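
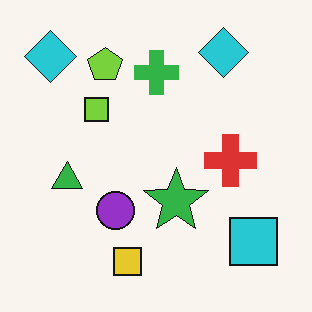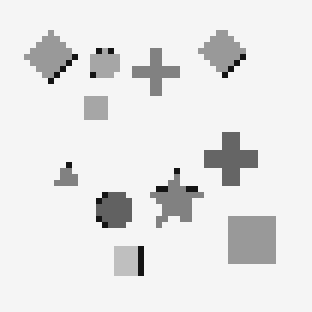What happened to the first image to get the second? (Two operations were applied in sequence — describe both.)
This is the original image converted to grayscale, then pixelated into visible square blocks.

All color is removed — every shape is now a shade of grey. Shapes are reduced to large square blocks; fine edges and outlines are lost — a downscale-then-upscale (mosaic) effect.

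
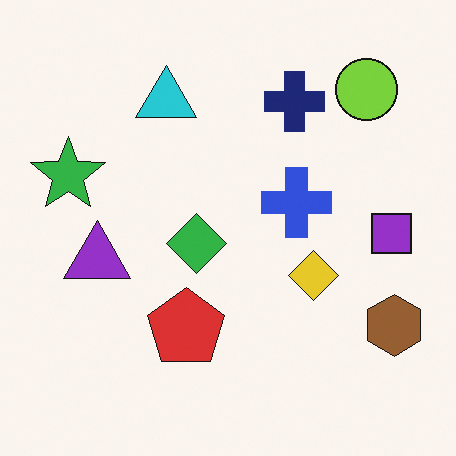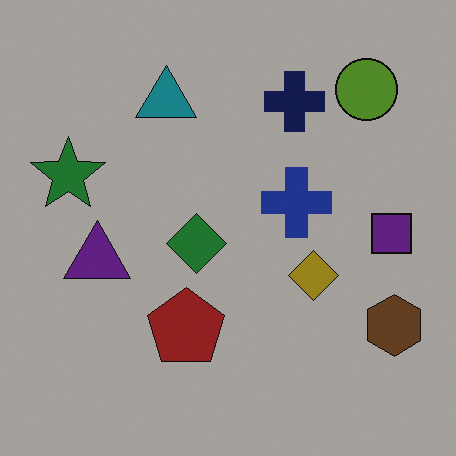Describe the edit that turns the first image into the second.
The second image is the first darkened a lot.

Every pixel — background and shapes alike — is uniformly darkened.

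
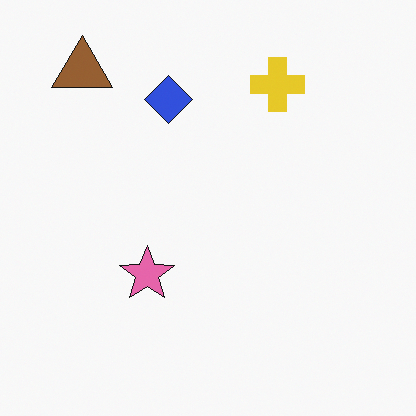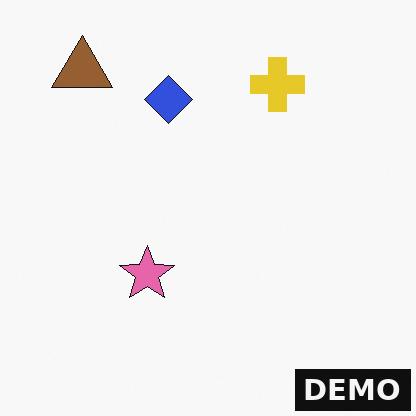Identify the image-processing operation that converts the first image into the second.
The transformation is: watermarked with the text "DEMO" in the lower-right corner.

A dark label reading "DEMO" appears in the lower-right corner.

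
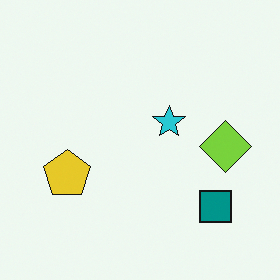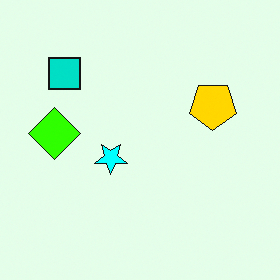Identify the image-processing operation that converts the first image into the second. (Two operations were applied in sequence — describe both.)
Rotated 180°, then heavily oversaturated.

The teal square sits in the bottom-right of the first image and the top-left of the second — consistent with a whole-image 180° rotation. All colors are more vivid — a global saturation change.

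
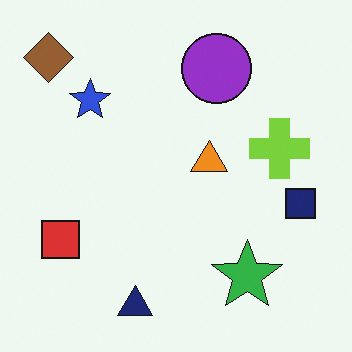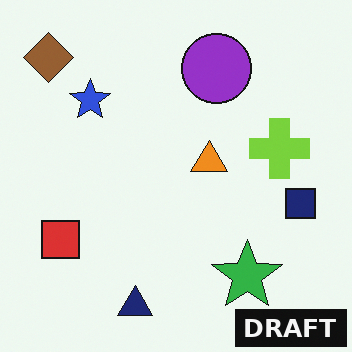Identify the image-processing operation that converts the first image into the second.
The second image is the first watermarked with the text "DRAFT" in the lower-right corner.

A dark label reading "DRAFT" appears in the lower-right corner.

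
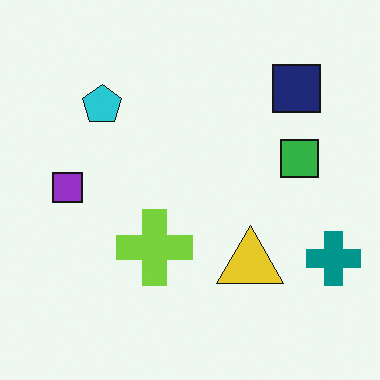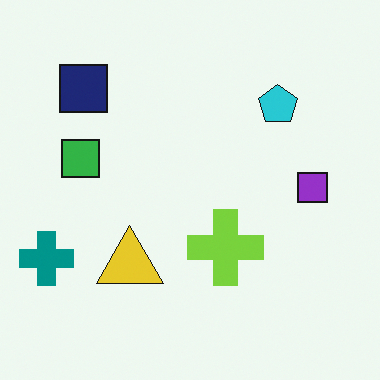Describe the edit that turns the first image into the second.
The image was flipped horizontally (left ↔ right).

The teal cross is in the bottom-right of the first image and the bottom-left of the second — shapes on opposite sides of the vertical midline have swapped in a mirror flip.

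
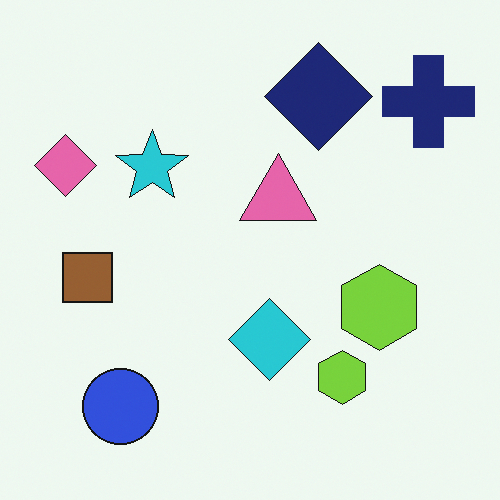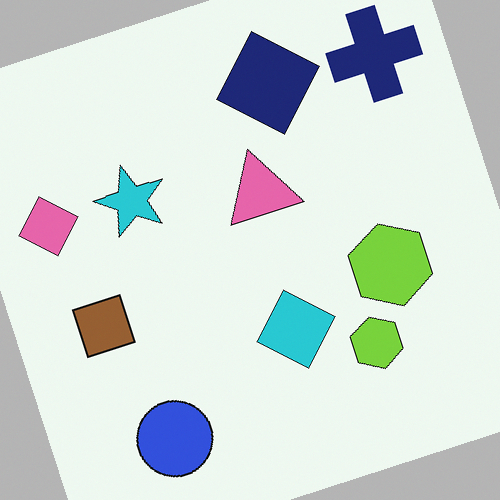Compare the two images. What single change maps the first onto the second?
This is the original image rotated counter-clockwise by a moderate amount.

Every shape is tilted by the same angle and the image corners show triangular fill wedges — a whole-image rotation by a non-right angle.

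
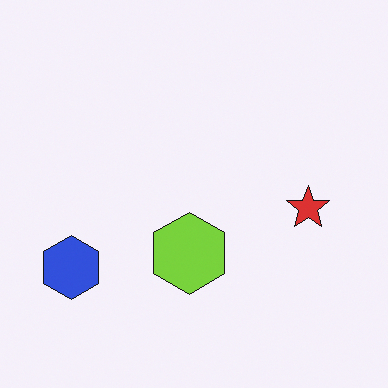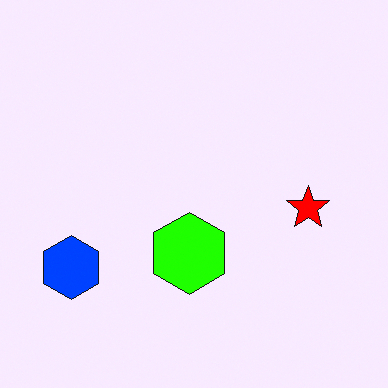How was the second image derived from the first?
Made much more vivid (saturation change).

All colors are more vivid — a global saturation change.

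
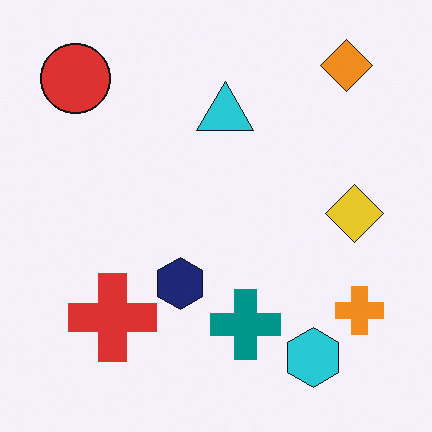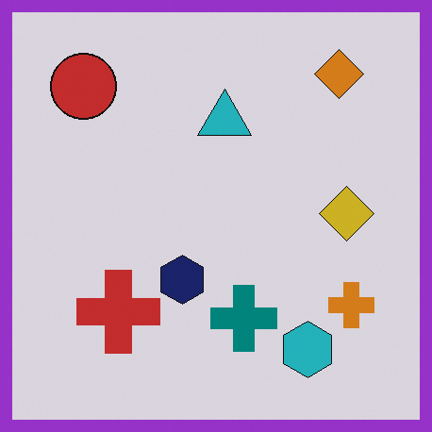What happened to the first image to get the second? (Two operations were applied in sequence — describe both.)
The second image is the first slightly darkened, then framed with a purple border.

Every pixel — background and shapes alike — is uniformly darkened. A solid purple frame runs around the edge of the second image, with the content slightly shrunk inside it.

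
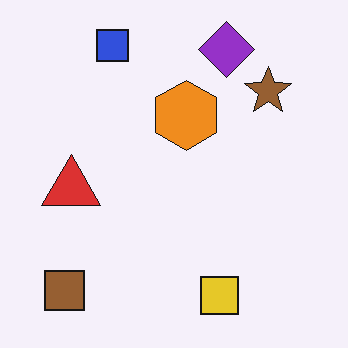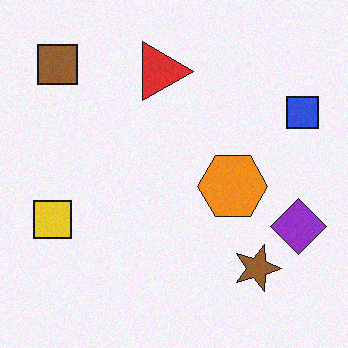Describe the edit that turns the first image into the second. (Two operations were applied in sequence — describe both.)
The transformation is: degraded with light additive noise, then rotated 90° clockwise.

Random speckle covers the whole image, including the flat background. The brown square sits in the bottom-left of the first image and the top-left of the second — consistent with a whole-image 90° clockwise rotation.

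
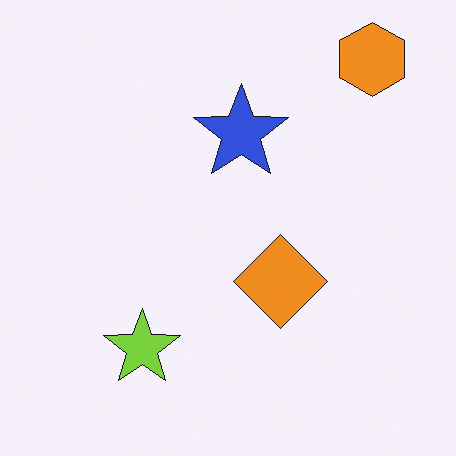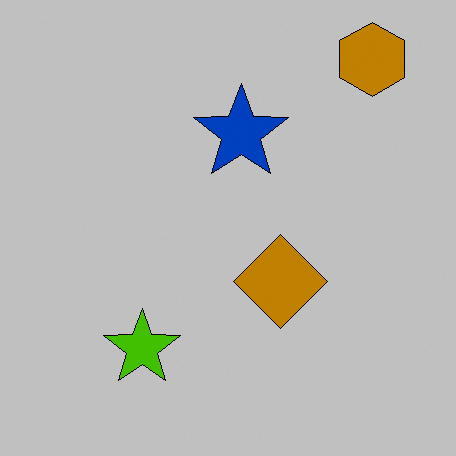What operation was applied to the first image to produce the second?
This is the original image aggressively posterized.

Each flat color has snapped to a coarser quantized level — most visibly, the near-white background has dropped to a flat grey.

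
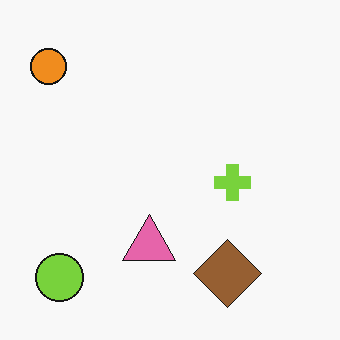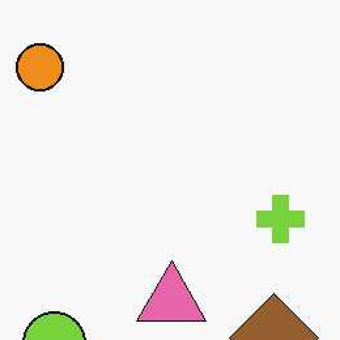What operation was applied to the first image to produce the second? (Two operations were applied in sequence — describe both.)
The second image is the first JPEG-compressed with visible artifacts, then cropped slightly and scaled back up.

Blocky 8×8 compression artifacts appear around shape edges and the flat background shows ringing — characteristic JPEG degradation. The visible shapes are larger and the field of view is narrower; shapes near the original edges may be partly or wholly outside the frame — a crop-and-rescale.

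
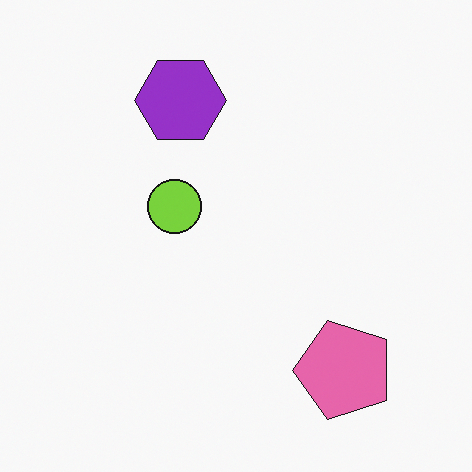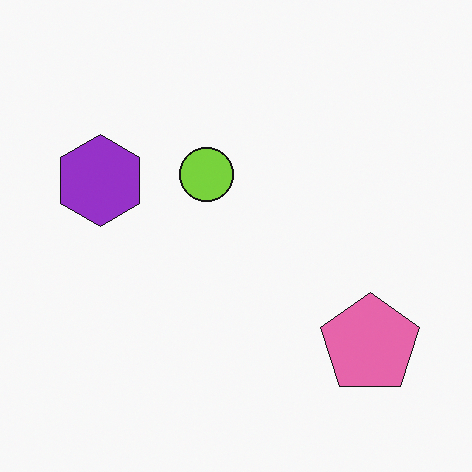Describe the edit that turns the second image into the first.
Transposed (reflected across the top-left ↔ bottom-right diagonal).

Shapes have swapped their row and column positions — what was in the top-right is now in the bottom-left — a diagonal reflection.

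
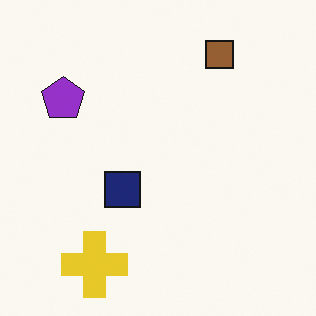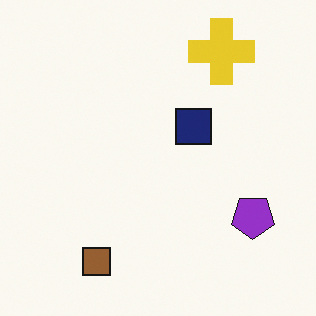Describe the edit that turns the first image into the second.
The second image is the first rotated 180°.

The yellow cross sits in the bottom-left of the first image and the top-right of the second — consistent with a whole-image 180° rotation.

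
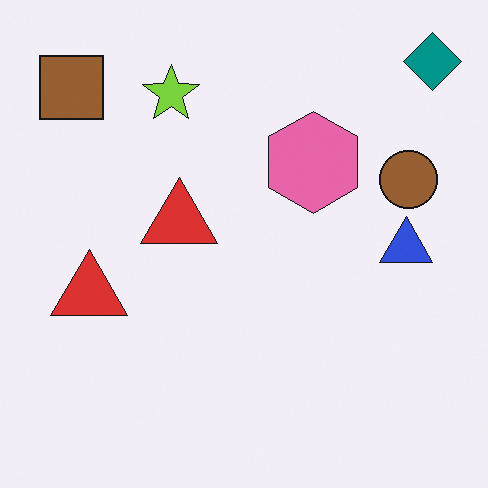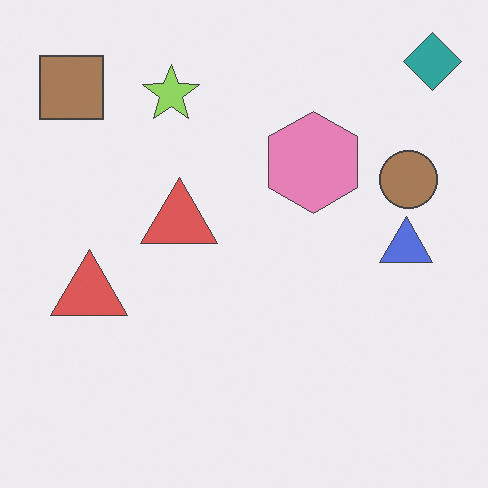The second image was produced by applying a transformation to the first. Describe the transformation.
The second image is the first given slightly reduced contrast.

Tones are pushed toward mid-grey across the whole image — a global contrast change.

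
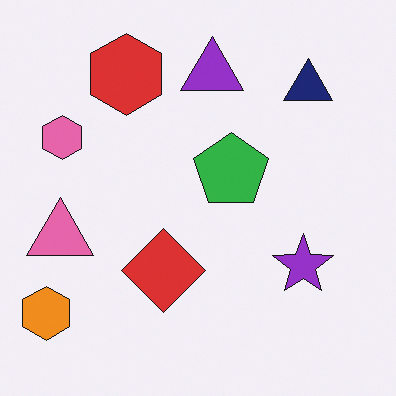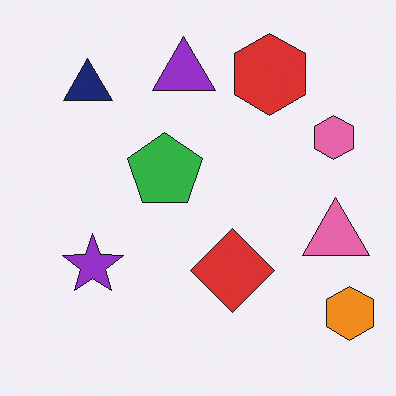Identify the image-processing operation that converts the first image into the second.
The second image is the first flipped horizontally (left ↔ right).

The orange hexagon is in the bottom-left of the first image and the bottom-right of the second — shapes on opposite sides of the vertical midline have swapped in a mirror flip.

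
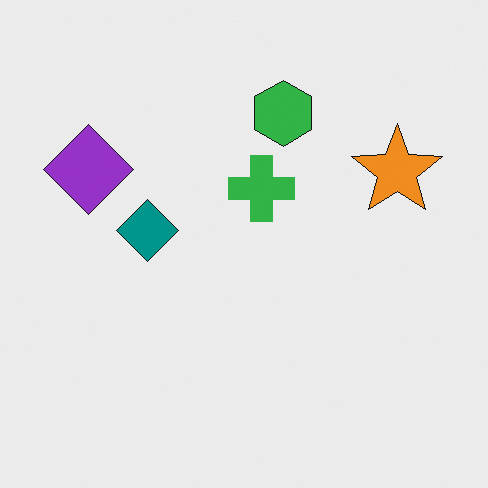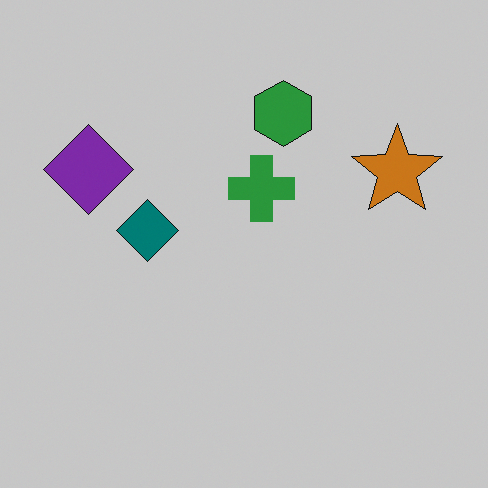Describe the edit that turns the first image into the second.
This is the original image slightly darkened.

Every pixel — background and shapes alike — is uniformly darkened.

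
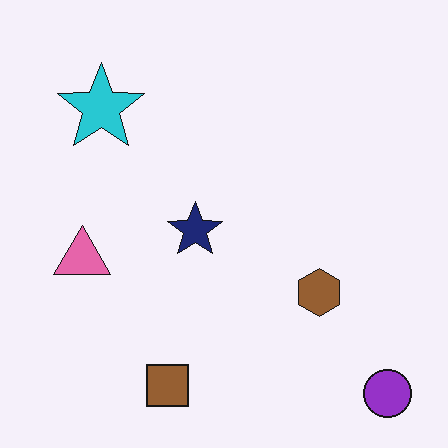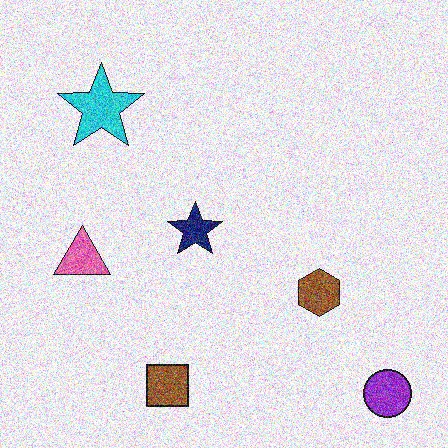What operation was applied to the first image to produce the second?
Degraded with heavy additive noise.

Random speckle covers the whole image, including the flat background.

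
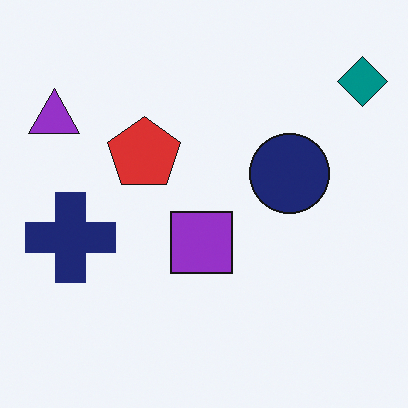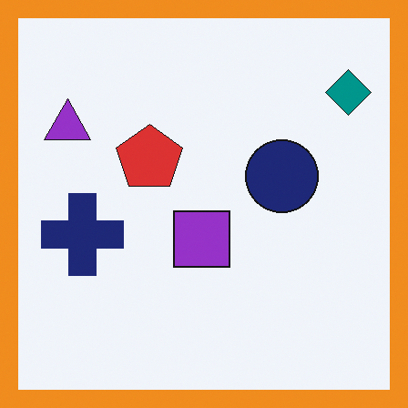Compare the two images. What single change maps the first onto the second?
It was framed with a orange border.

A solid orange frame runs around the edge of the second image, with the content slightly shrunk inside it.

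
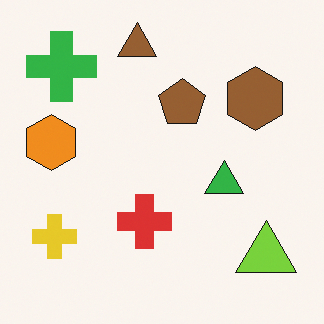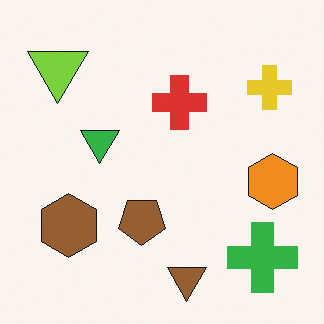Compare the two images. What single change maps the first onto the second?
Rotated 180°.

The lime triangle sits in the bottom-right of the first image and the top-left of the second — consistent with a whole-image 180° rotation.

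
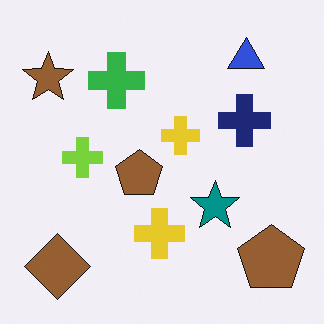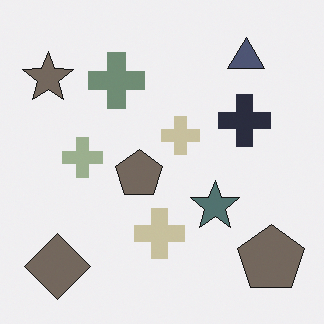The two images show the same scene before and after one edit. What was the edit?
Made much more muted (saturation change).

All colors are more muted and greyish — a global saturation change.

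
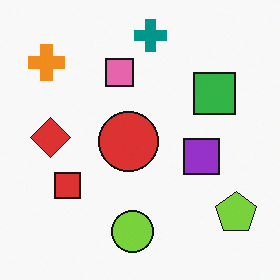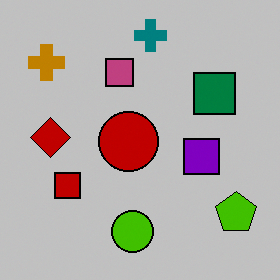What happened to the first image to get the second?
The transformation is: aggressively posterized.

Each flat color has snapped to a coarser quantized level — most visibly, the near-white background has dropped to a flat grey.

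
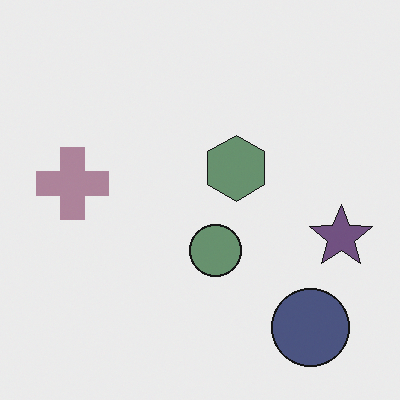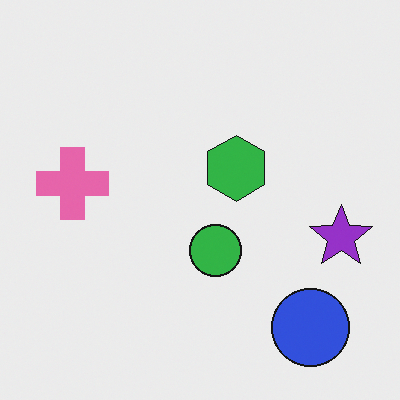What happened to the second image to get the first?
The first image is the second heavily desaturated.

All colors are more muted and greyish — a global saturation change.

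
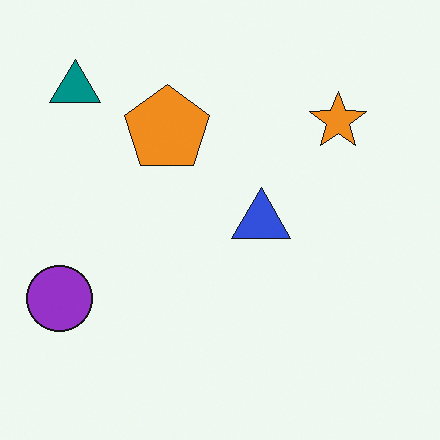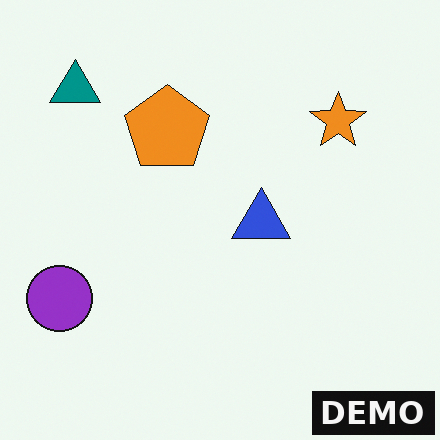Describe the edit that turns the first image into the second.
The transformation is: watermarked with the text "DEMO" in the lower-right corner.

A dark label reading "DEMO" appears in the lower-right corner.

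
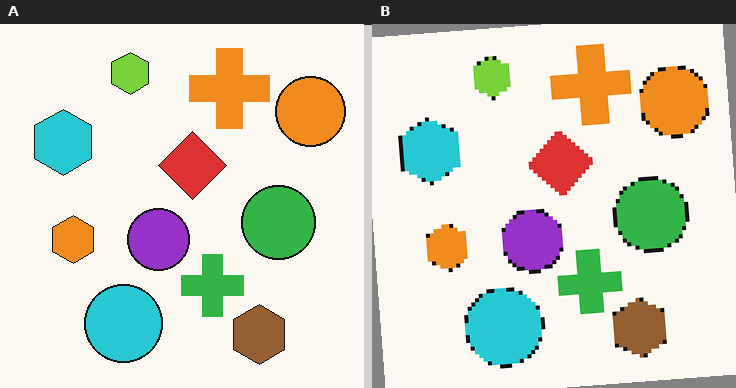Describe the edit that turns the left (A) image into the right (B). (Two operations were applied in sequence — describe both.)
The transformation is: lightly pixelated (a mild mosaic effect), then rotated counter-clockwise by a slight angle.

Shapes are reduced to large square blocks; fine edges and outlines are lost — a downscale-then-upscale (mosaic) effect. Every shape is tilted by the same angle and the image corners show triangular fill wedges — a whole-image rotation by a non-right angle.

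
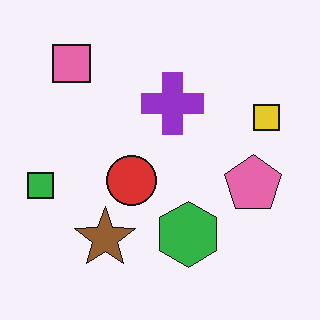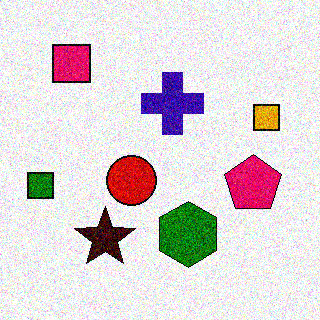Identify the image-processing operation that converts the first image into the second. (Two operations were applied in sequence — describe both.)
The image was given much higher contrast, then degraded with heavy additive noise.

Tones are pushed away from mid-grey across the whole image — a global contrast change. Random speckle covers the whole image, including the flat background.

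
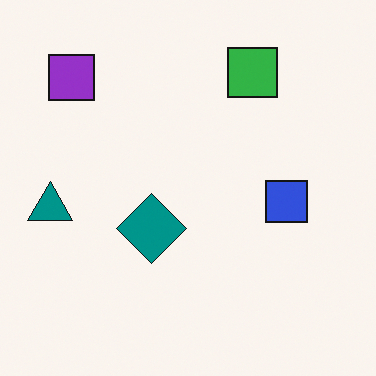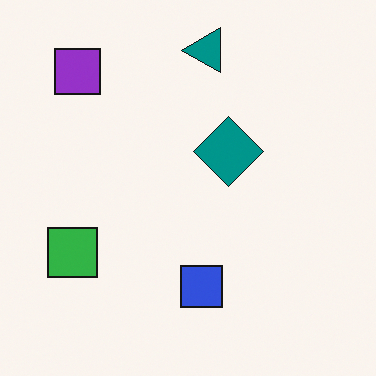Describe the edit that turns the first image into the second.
The transformation is: transposed (reflected across the top-left ↔ bottom-right diagonal).

Shapes have swapped their row and column positions — what was in the top-right is now in the bottom-left — a diagonal reflection.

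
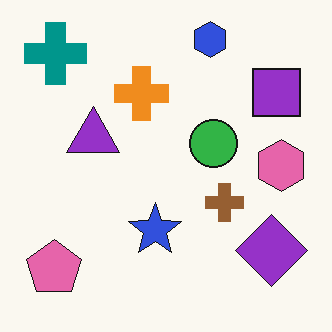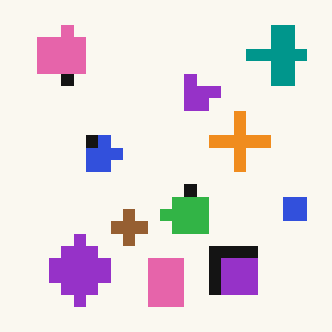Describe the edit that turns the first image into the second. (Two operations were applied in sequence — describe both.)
The image was rotated 90° clockwise, then heavily pixelated into large blocks.

The teal cross sits in the top-left of the first image and the top-right of the second — consistent with a whole-image 90° clockwise rotation. Shapes are reduced to large square blocks; fine edges and outlines are lost — a downscale-then-upscale (mosaic) effect.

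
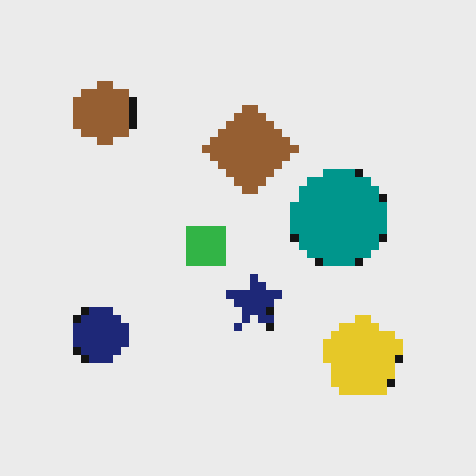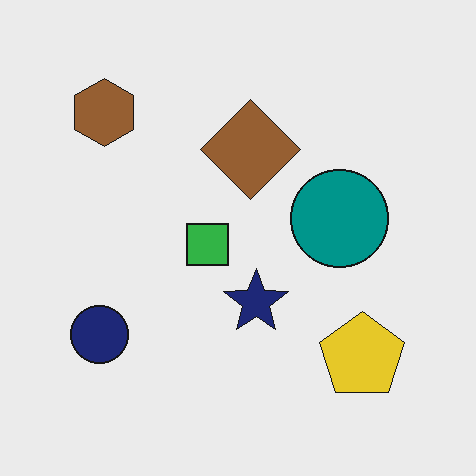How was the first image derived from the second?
It was moderately pixelated.

Shapes are reduced to large square blocks; fine edges and outlines are lost — a downscale-then-upscale (mosaic) effect.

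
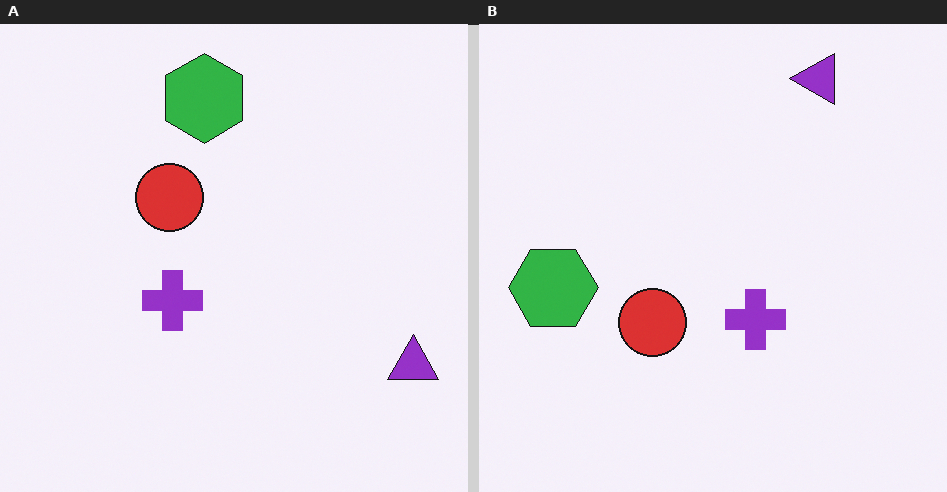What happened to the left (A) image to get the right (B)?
The image was rotated 90° counter-clockwise.

The purple triangle sits in the bottom-right of the left (A) image and the top-right of the right (B) — consistent with a whole-image 90° counter-clockwise rotation.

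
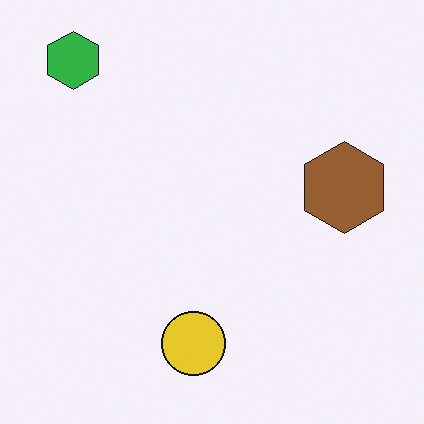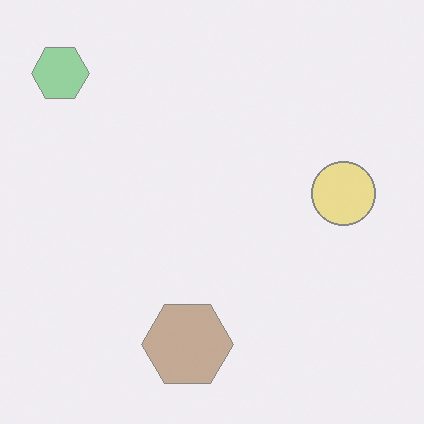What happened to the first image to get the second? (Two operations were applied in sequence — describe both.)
This is the original image transposed (reflected across the top-left ↔ bottom-right diagonal), then washed out (contrast reduced).

Shapes have swapped their row and column positions — what was in the top-right is now in the bottom-left — a diagonal reflection. Tones are pushed toward mid-grey across the whole image — a global contrast change.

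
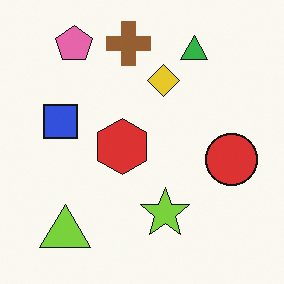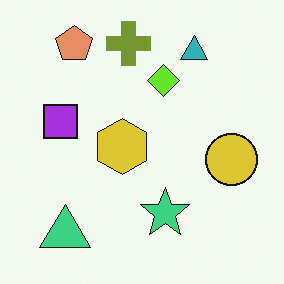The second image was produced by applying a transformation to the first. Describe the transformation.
The transformation is: hue-shifted slightly.

Every shape's color has rotated by the same amount around the hue wheel — a uniform hue shift.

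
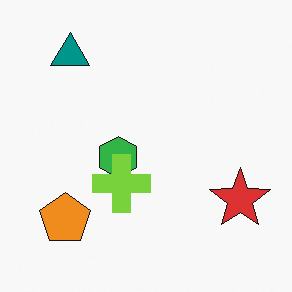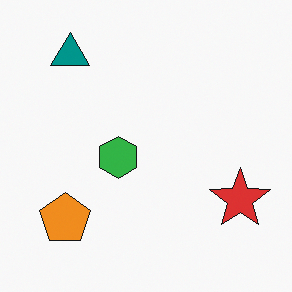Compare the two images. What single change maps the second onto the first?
This is the original image overlaid with an additional lime cross.

A lime cross appears in the first image that is absent from the second.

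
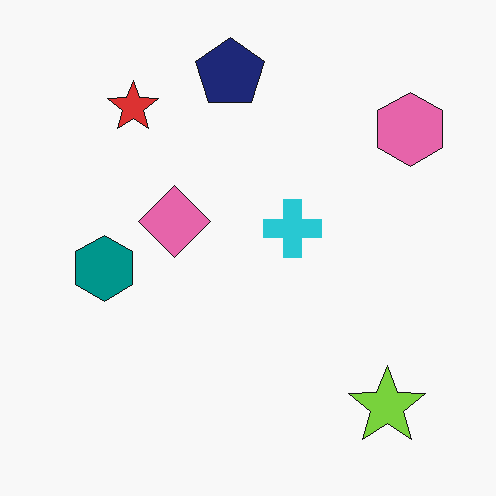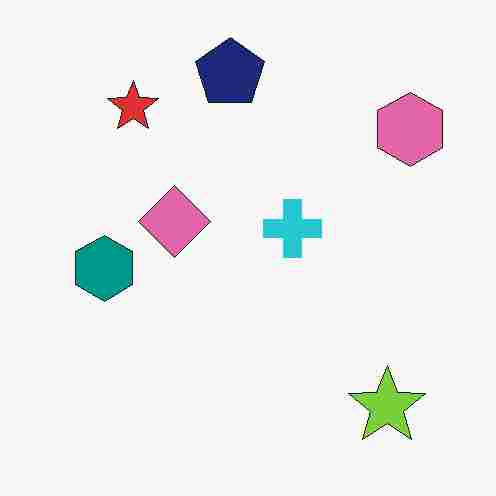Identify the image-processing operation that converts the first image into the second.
The transformation is: degraded with heavy JPEG compression.

Blocky 8×8 compression artifacts appear around shape edges and the flat background shows ringing — characteristic JPEG degradation.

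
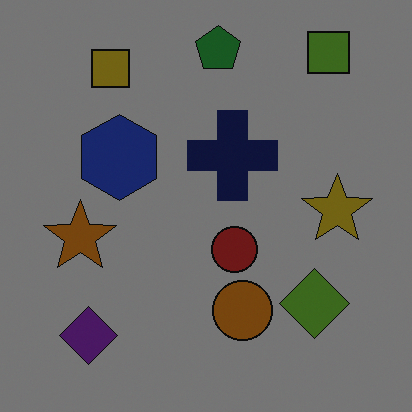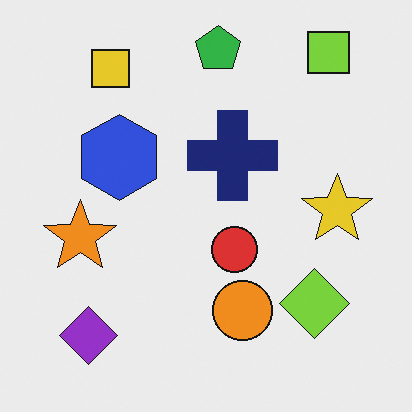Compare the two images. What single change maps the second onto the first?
This is the original image substantially darkened.

Every pixel — background and shapes alike — is uniformly darkened.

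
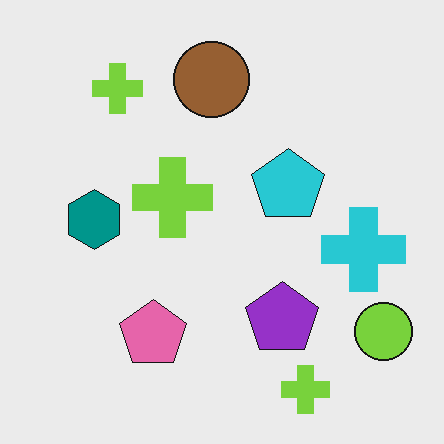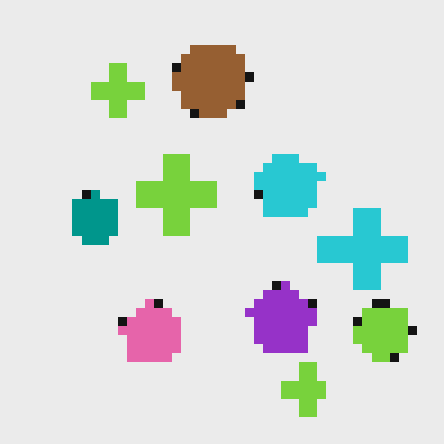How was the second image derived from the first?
It was coarsely pixelated.

Shapes are reduced to large square blocks; fine edges and outlines are lost — a downscale-then-upscale (mosaic) effect.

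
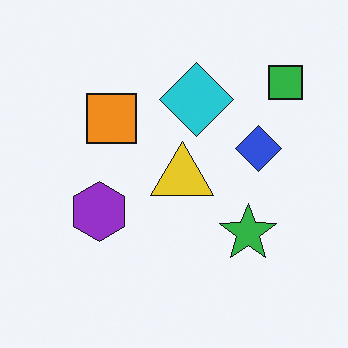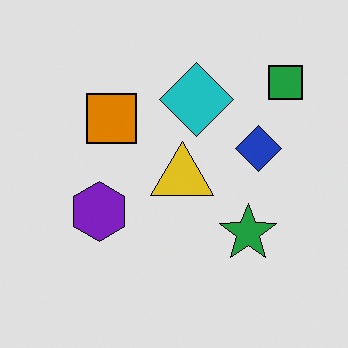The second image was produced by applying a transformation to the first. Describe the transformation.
The image was posterized to a reduced palette.

Each flat color has snapped to a coarser quantized level — most visibly, the near-white background has dropped to a flat grey.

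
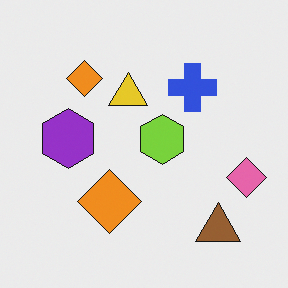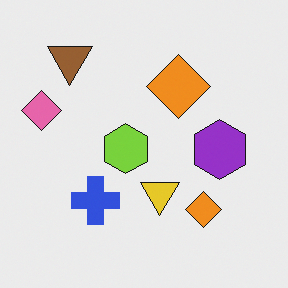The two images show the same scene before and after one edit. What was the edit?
The transformation is: rotated 180°.

The brown triangle sits in the bottom-right of the first image and the top-left of the second — consistent with a whole-image 180° rotation.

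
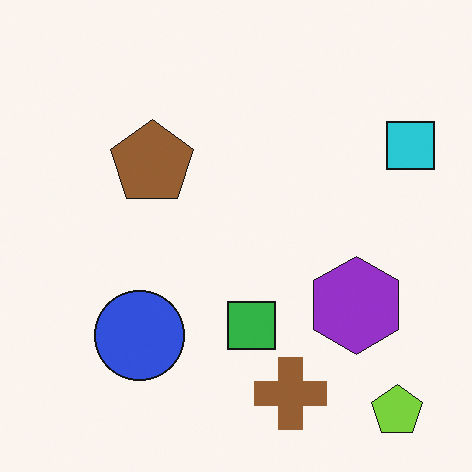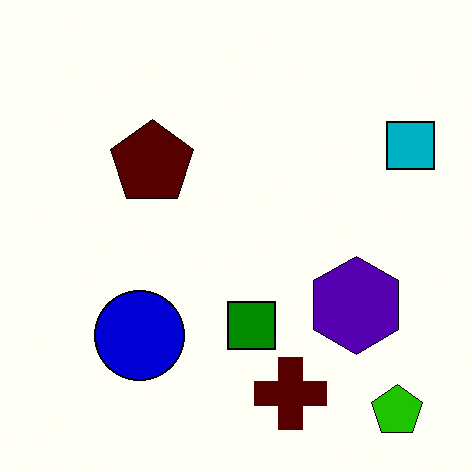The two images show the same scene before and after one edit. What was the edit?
The image was boosted in contrast.

Tones are pushed away from mid-grey across the whole image — a global contrast change.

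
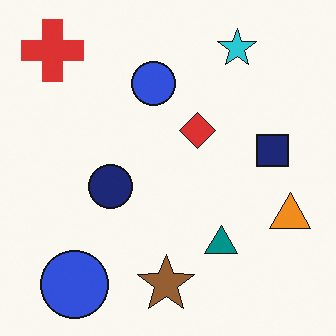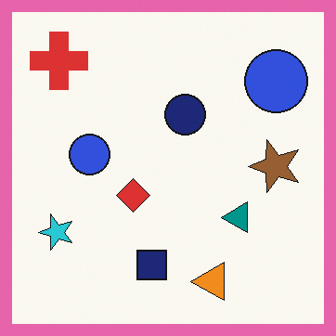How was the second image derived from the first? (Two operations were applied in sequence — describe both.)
The transformation is: transposed (reflected across the top-left ↔ bottom-right diagonal), then framed with a pink border.

Shapes have swapped their row and column positions — what was in the top-right is now in the bottom-left — a diagonal reflection. A solid pink frame runs around the edge of the second image, with the content slightly shrunk inside it.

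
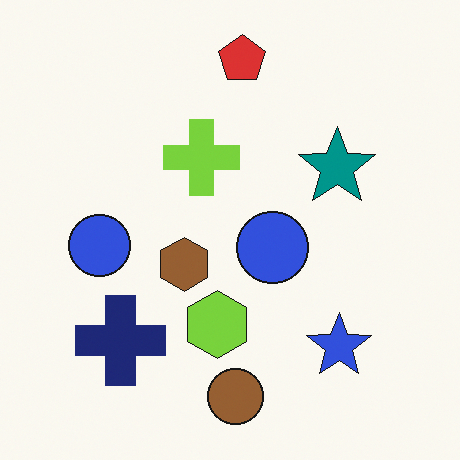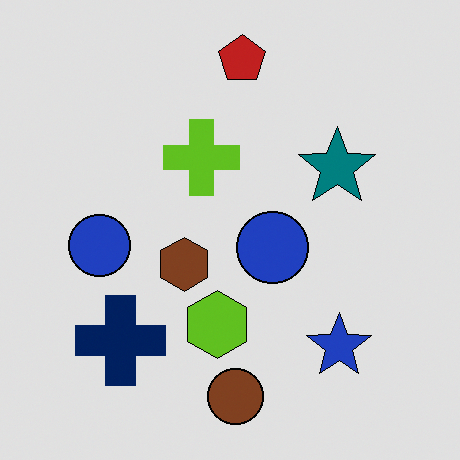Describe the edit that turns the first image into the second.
It was moderately posterized.

Each flat color has snapped to a coarser quantized level — most visibly, the near-white background has dropped to a flat grey.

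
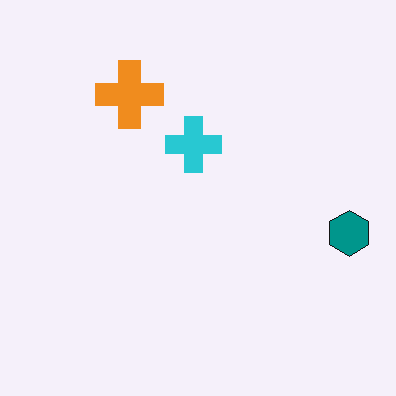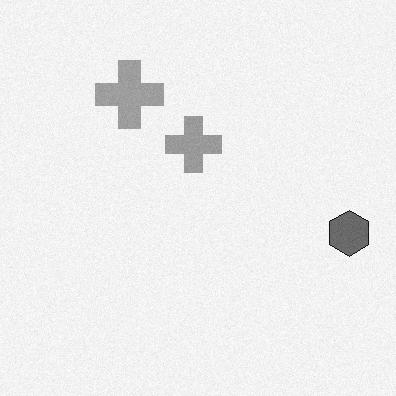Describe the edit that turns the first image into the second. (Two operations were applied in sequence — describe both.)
The transformation is: degraded with light additive noise, then converted to grayscale.

Random speckle covers the whole image, including the flat background. All color is removed — every shape is now a shade of grey.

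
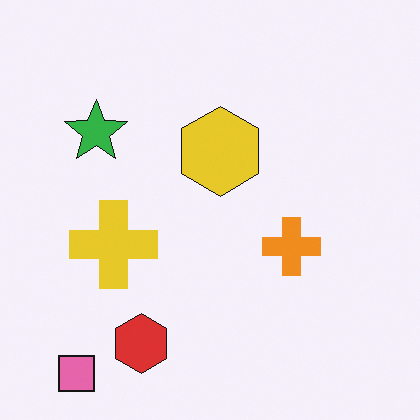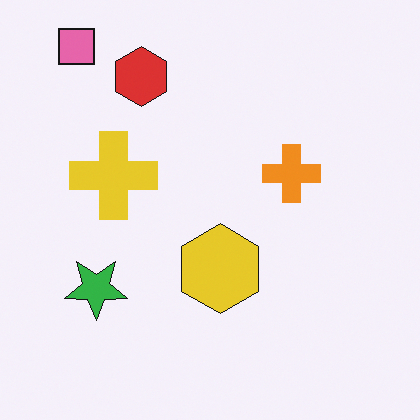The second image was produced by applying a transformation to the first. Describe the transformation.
Flipped vertically (top ↔ bottom).

The pink square is in the bottom-left of the first image and the top-left of the second — shapes on opposite sides of the horizontal midline have swapped in a mirror flip.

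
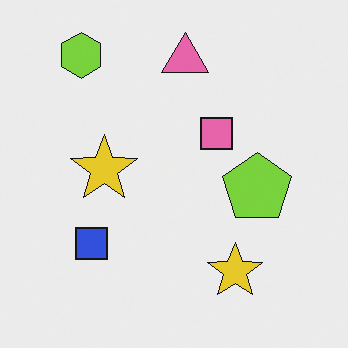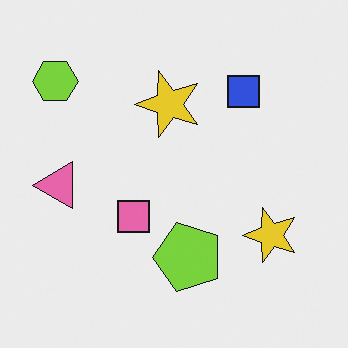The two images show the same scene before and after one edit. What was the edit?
This is the original image transposed (reflected across the top-left ↔ bottom-right diagonal).

Shapes have swapped their row and column positions — what was in the top-right is now in the bottom-left — a diagonal reflection.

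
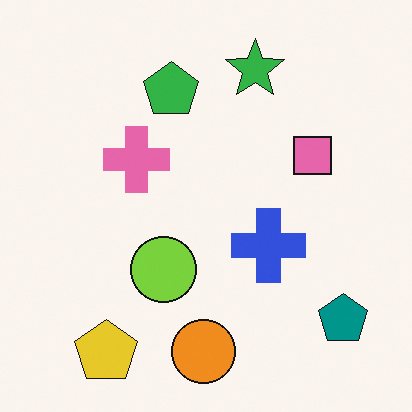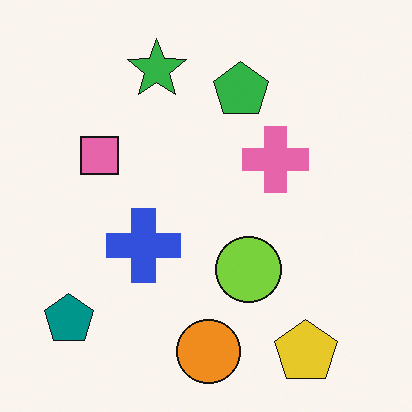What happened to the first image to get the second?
This is the original image flipped horizontally (left ↔ right).

The teal pentagon is in the bottom-right of the first image and the bottom-left of the second — shapes on opposite sides of the vertical midline have swapped in a mirror flip.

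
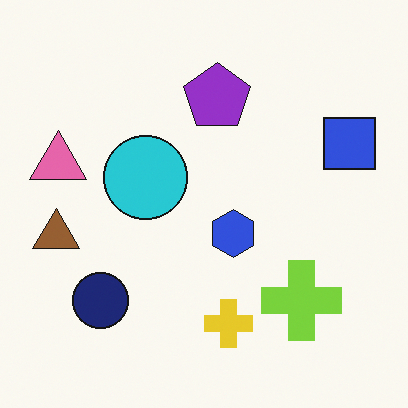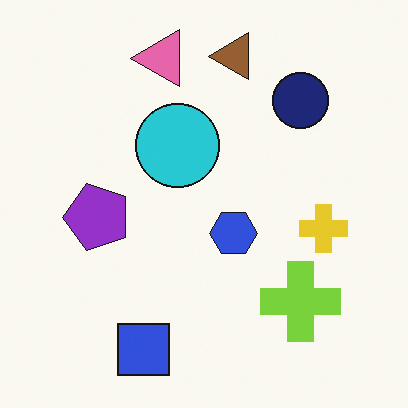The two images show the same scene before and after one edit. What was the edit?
Transposed (reflected across the top-left ↔ bottom-right diagonal).

Shapes have swapped their row and column positions — what was in the top-right is now in the bottom-left — a diagonal reflection.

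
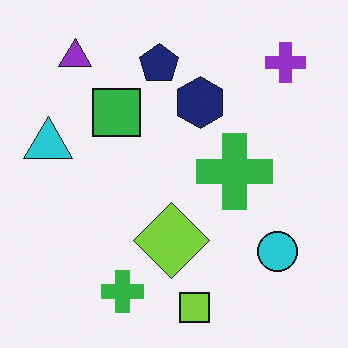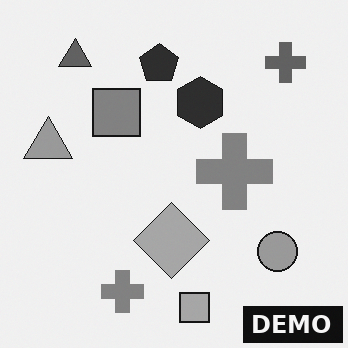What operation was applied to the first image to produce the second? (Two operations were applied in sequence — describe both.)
The transformation is: converted to grayscale, then watermarked with the text "DEMO" in the lower-right corner.

All color is removed — every shape is now a shade of grey. A dark label reading "DEMO" appears in the lower-right corner.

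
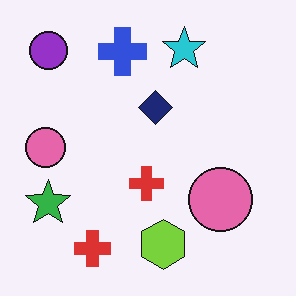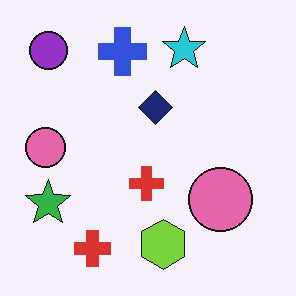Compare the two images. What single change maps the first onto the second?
The transformation is: JPEG-compressed with visible artifacts.

Blocky 8×8 compression artifacts appear around shape edges and the flat background shows ringing — characteristic JPEG degradation.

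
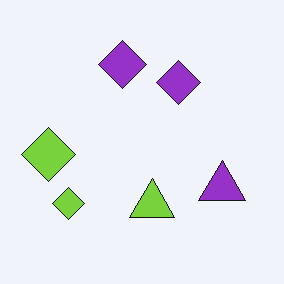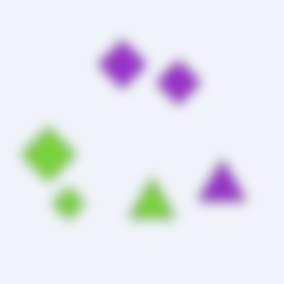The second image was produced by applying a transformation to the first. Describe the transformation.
It was heavily blurred.

Shape edges and outlines are uniformly softened across the whole image.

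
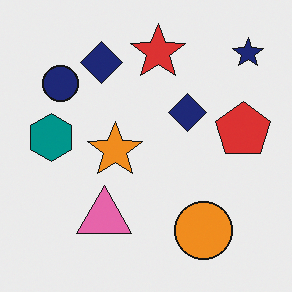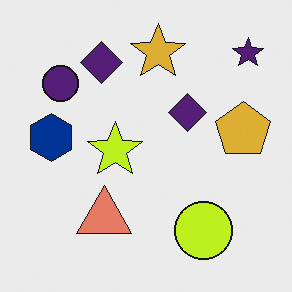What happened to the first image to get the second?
This is the original image hue-shifted slightly.

Every shape's color has rotated by the same amount around the hue wheel — a uniform hue shift.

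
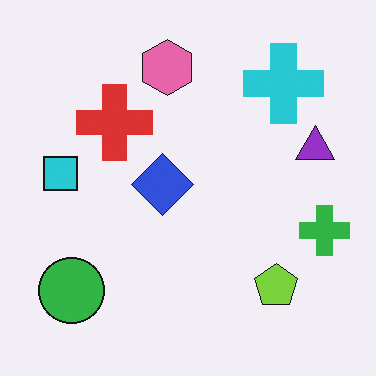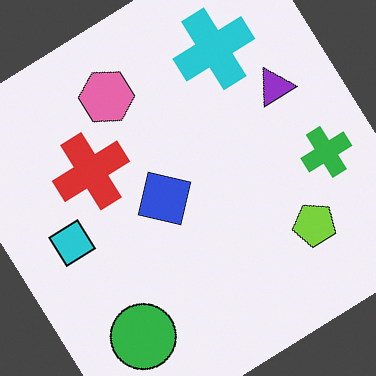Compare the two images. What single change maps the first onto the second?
The second image is the first rotated counter-clockwise by a large amount — several tens of degrees.

Every shape is tilted by the same angle and the image corners show triangular fill wedges — a whole-image rotation by a non-right angle.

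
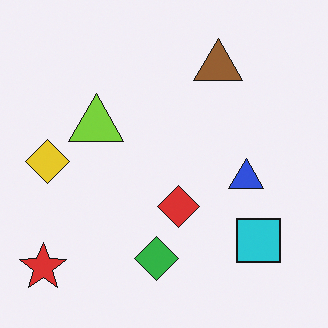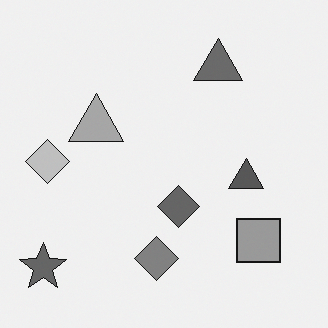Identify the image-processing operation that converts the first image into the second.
It was converted to grayscale.

All color is removed — every shape is now a shade of grey.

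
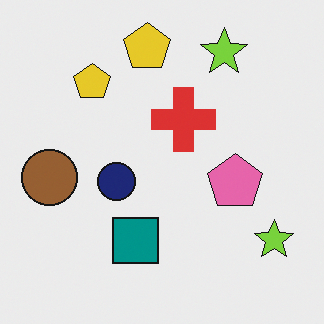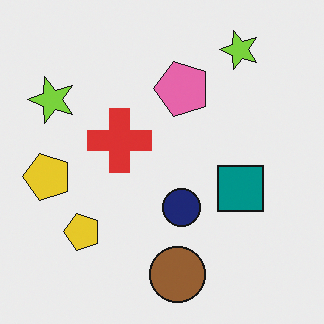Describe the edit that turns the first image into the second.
Rotated 90° counter-clockwise.

The brown circle sits in the left of the first image and the bottom of the second — consistent with a whole-image 90° counter-clockwise rotation.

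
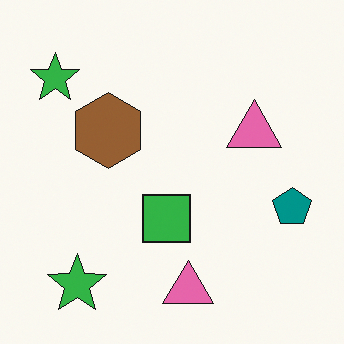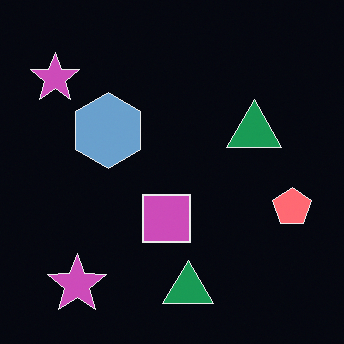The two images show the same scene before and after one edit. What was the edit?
The second image is the first color-inverted (negative).

The light background has become dark and every shape's color is its complement — a photographic negative.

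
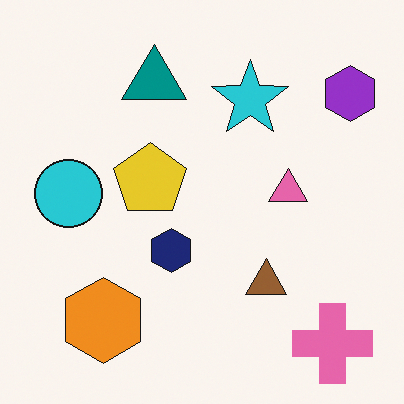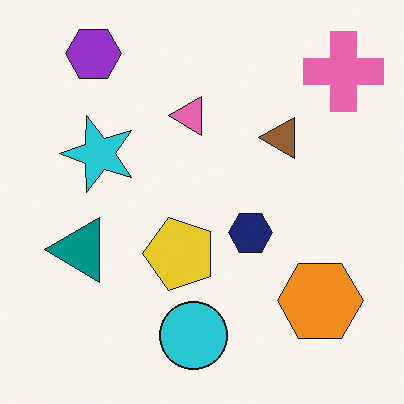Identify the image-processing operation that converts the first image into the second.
The transformation is: rotated 90° counter-clockwise.

The pink cross sits in the bottom-right of the first image and the top-right of the second — consistent with a whole-image 90° counter-clockwise rotation.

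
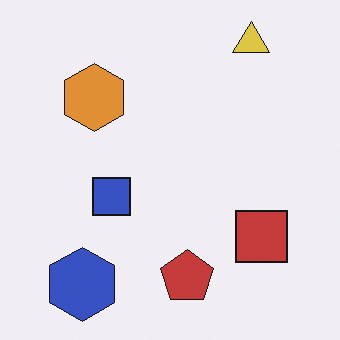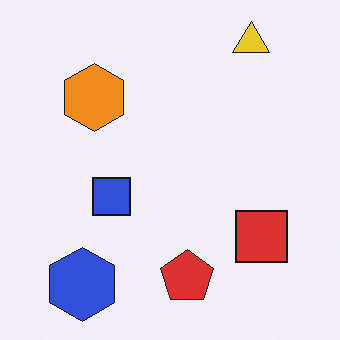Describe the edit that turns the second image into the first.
It was slightly desaturated.

All colors are more muted and greyish — a global saturation change.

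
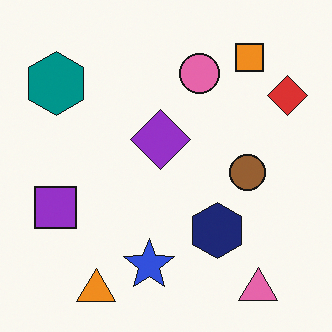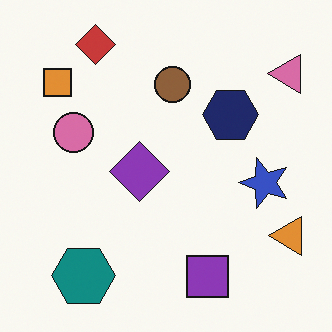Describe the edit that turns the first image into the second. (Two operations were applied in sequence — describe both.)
This is the original image rotated 90° counter-clockwise, then slightly desaturated.

The pink triangle sits in the bottom-right of the first image and the top-right of the second — consistent with a whole-image 90° counter-clockwise rotation. All colors are more muted and greyish — a global saturation change.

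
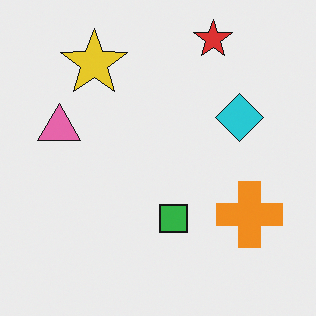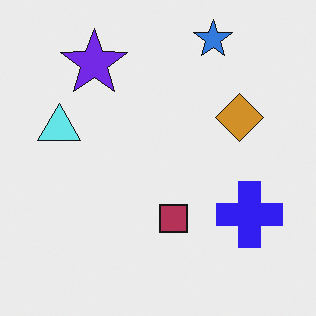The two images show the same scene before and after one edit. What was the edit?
The transformation is: hue-shifted by a large amount.

Every shape's color has rotated by the same amount around the hue wheel — a uniform hue shift.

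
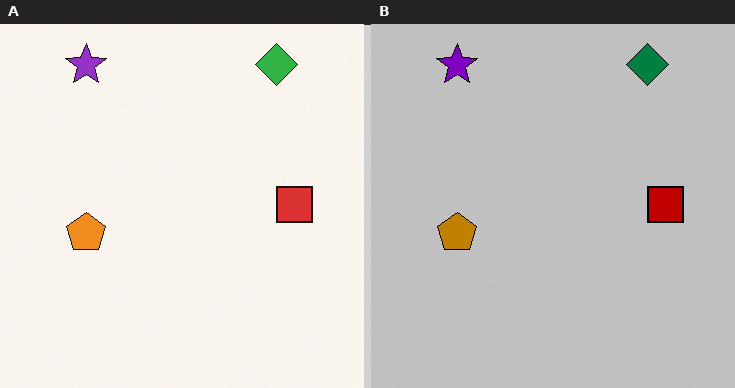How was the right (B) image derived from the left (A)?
The transformation is: aggressively posterized.

Each flat color has snapped to a coarser quantized level — most visibly, the near-white background has dropped to a flat grey.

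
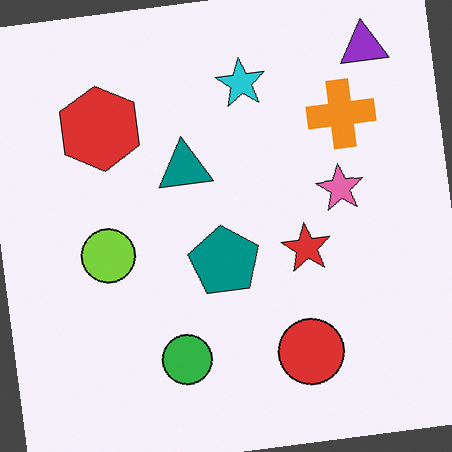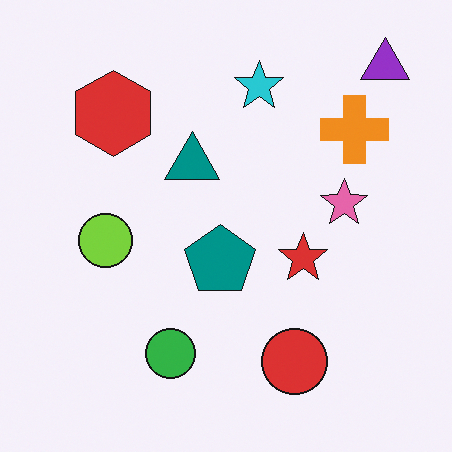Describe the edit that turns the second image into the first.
The first image is the second rotated counter-clockwise by a slight angle.

Every shape is tilted by the same angle and the image corners show triangular fill wedges — a whole-image rotation by a non-right angle.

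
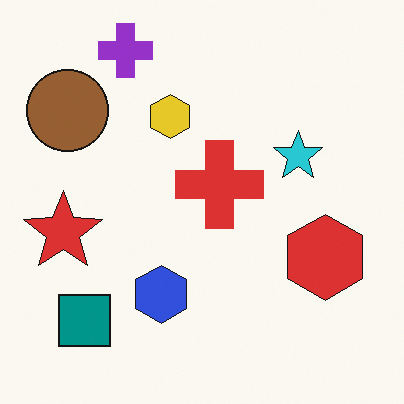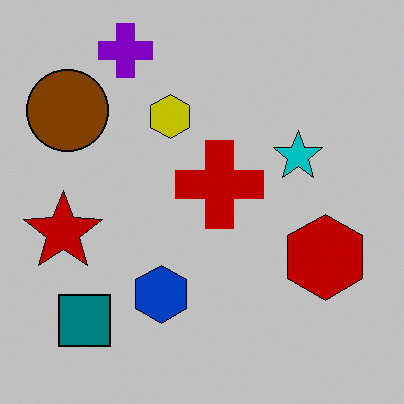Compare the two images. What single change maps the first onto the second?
It was heavily posterized to just a handful of flat colors.

Each flat color has snapped to a coarser quantized level — most visibly, the near-white background has dropped to a flat grey.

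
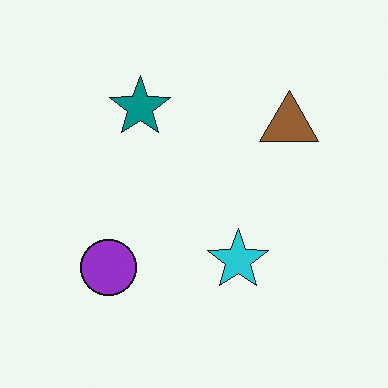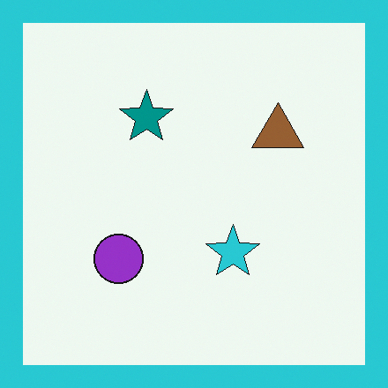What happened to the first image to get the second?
The image was framed with a cyan border.

A solid cyan frame runs around the edge of the second image, with the content slightly shrunk inside it.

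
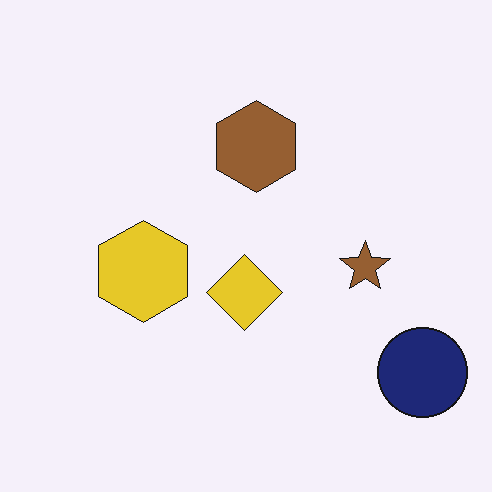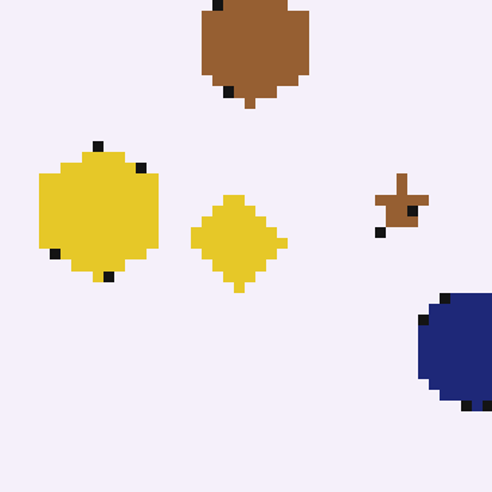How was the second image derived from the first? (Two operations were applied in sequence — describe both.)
The transformation is: moderately pixelated, then cropped to a modestly smaller region and rescaled.

Shapes are reduced to large square blocks; fine edges and outlines are lost — a downscale-then-upscale (mosaic) effect. The visible shapes are larger and the field of view is narrower; shapes near the original edges may be partly or wholly outside the frame — a crop-and-rescale.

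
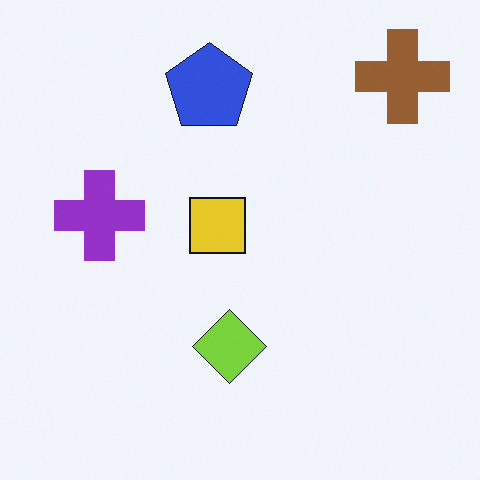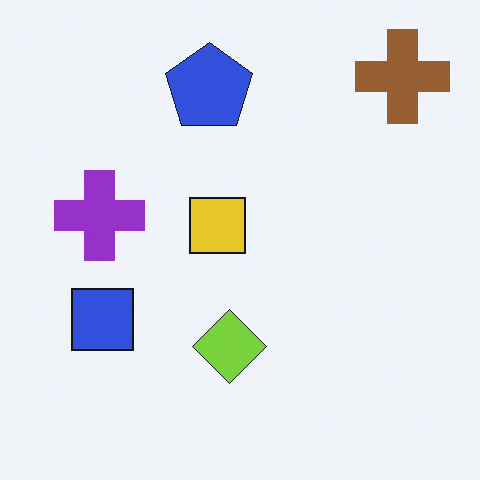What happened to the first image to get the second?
Overlaid with an additional blue square.

A blue square appears in the second image that is absent from the first.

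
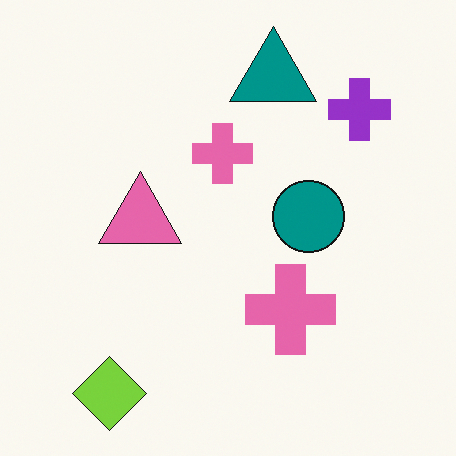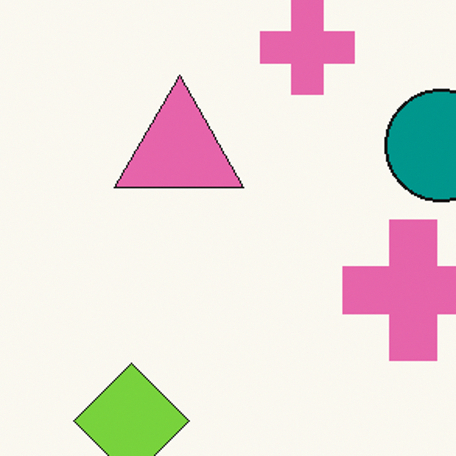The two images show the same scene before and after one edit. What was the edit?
This is the original image cropped slightly and scaled back up.

The visible shapes are larger and the field of view is narrower; shapes near the original edges may be partly or wholly outside the frame — a crop-and-rescale.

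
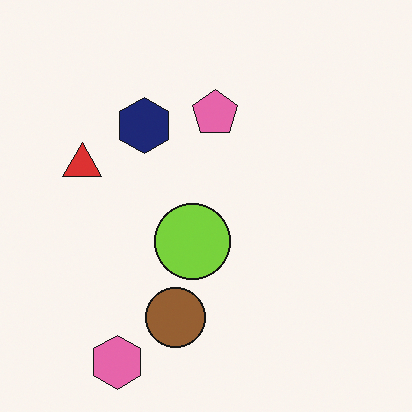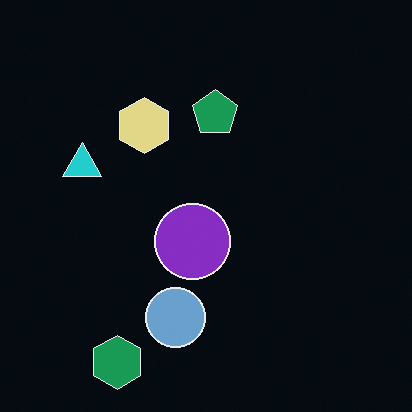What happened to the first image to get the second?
The transformation is: color-inverted (negative).

The light background has become dark and every shape's color is its complement — a photographic negative.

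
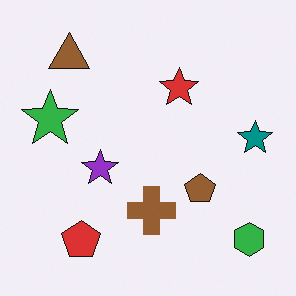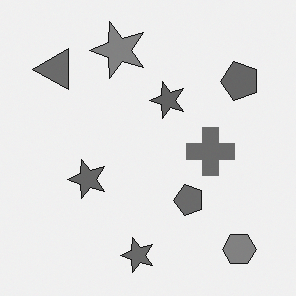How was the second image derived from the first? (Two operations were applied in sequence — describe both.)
Converted to grayscale, then transposed (reflected across the top-left ↔ bottom-right diagonal).

All color is removed — every shape is now a shade of grey. Shapes have swapped their row and column positions — what was in the top-right is now in the bottom-left — a diagonal reflection.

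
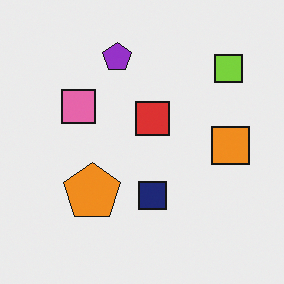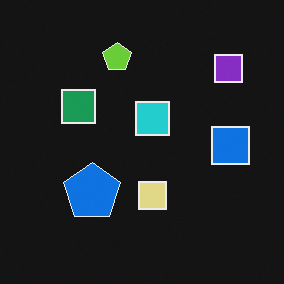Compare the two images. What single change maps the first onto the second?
It was color-inverted (negative).

The light background has become dark and every shape's color is its complement — a photographic negative.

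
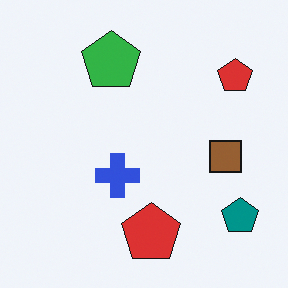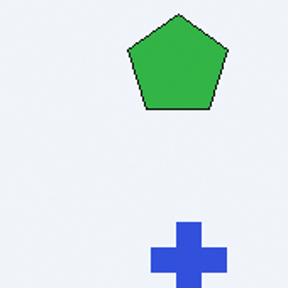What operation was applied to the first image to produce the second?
The image was cropped tightly and scaled back up.

The visible shapes are larger and the field of view is narrower; shapes near the original edges may be partly or wholly outside the frame — a crop-and-rescale.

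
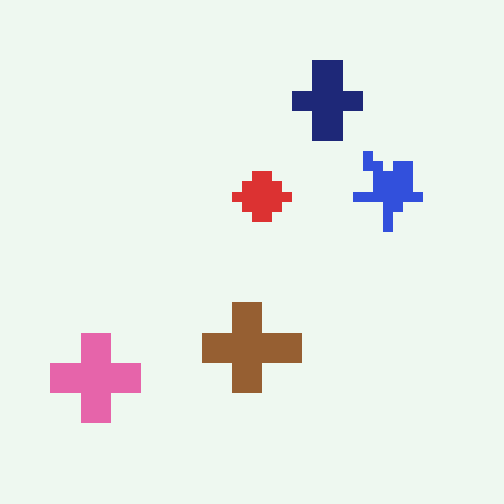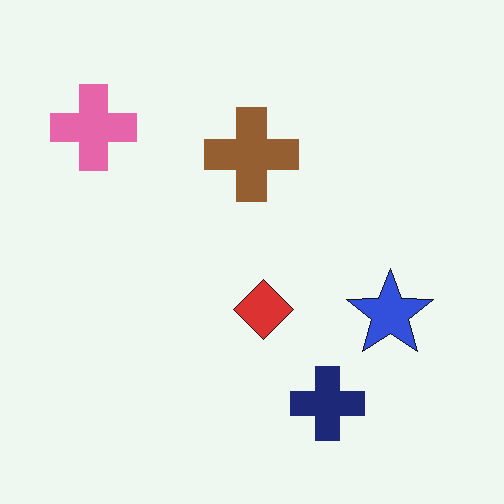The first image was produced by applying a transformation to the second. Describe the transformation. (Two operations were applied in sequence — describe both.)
It was flipped vertically (top ↔ bottom), then coarsely pixelated.

The navy cross is in the bottom of the second image and the top of the first — shapes on opposite sides of the horizontal midline have swapped in a mirror flip. Shapes are reduced to large square blocks; fine edges and outlines are lost — a downscale-then-upscale (mosaic) effect.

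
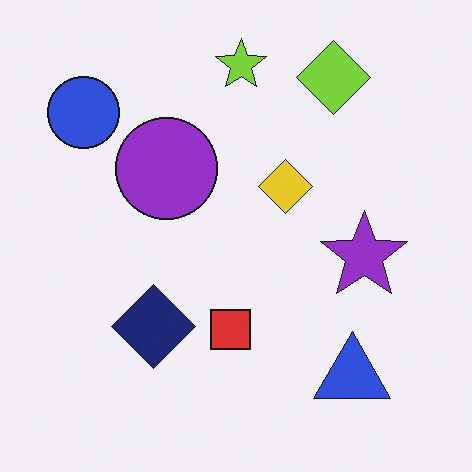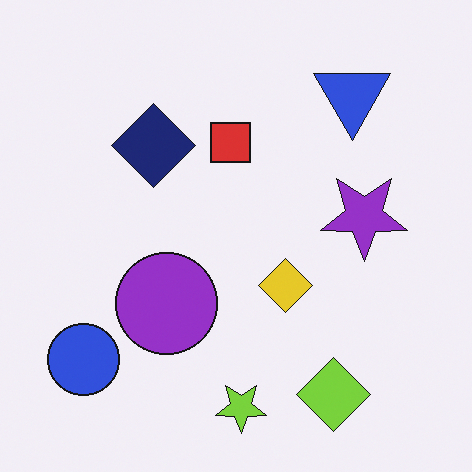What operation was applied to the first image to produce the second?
It was flipped vertically (top ↔ bottom).

The lime star is in the top of the first image and the bottom of the second — shapes on opposite sides of the horizontal midline have swapped in a mirror flip.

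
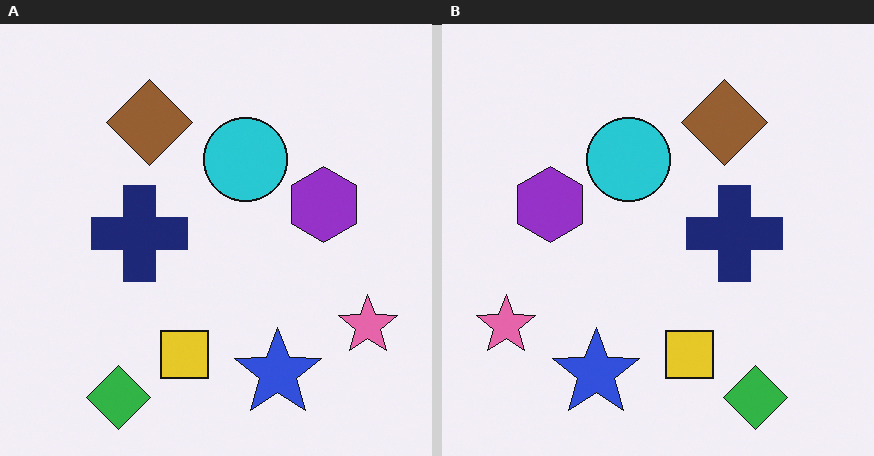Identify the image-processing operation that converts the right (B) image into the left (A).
It was flipped horizontally (left ↔ right).

The pink star is in the bottom-left of the right (B) image and the bottom-right of the left (A) — shapes on opposite sides of the vertical midline have swapped in a mirror flip.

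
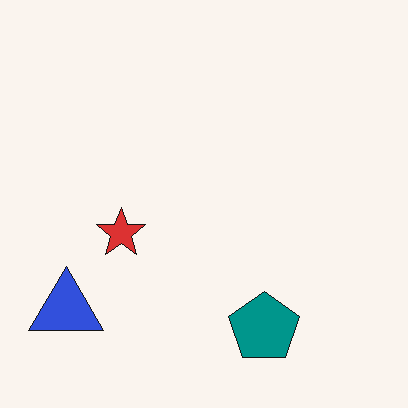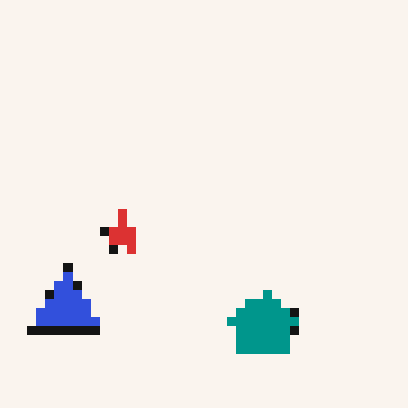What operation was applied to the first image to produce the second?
This is the original image coarsely pixelated.

Shapes are reduced to large square blocks; fine edges and outlines are lost — a downscale-then-upscale (mosaic) effect.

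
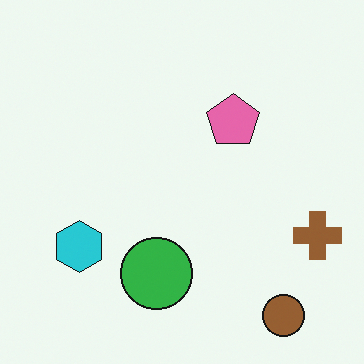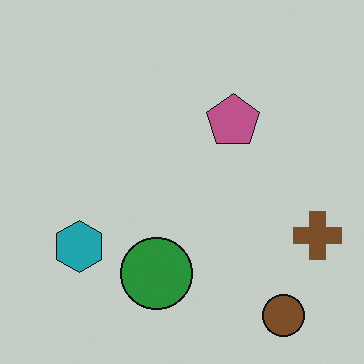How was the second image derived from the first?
It was darkened a little.

Every pixel — background and shapes alike — is uniformly darkened.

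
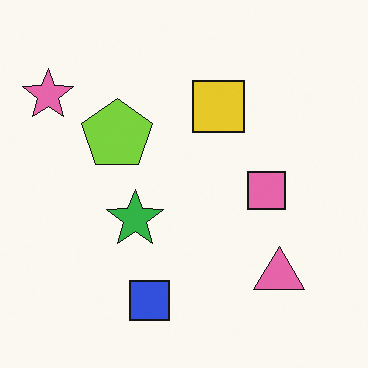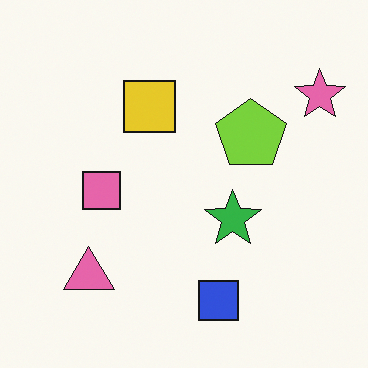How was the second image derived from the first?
This is the original image flipped horizontally (left ↔ right).

The pink star is in the top-left of the first image and the top-right of the second — shapes on opposite sides of the vertical midline have swapped in a mirror flip.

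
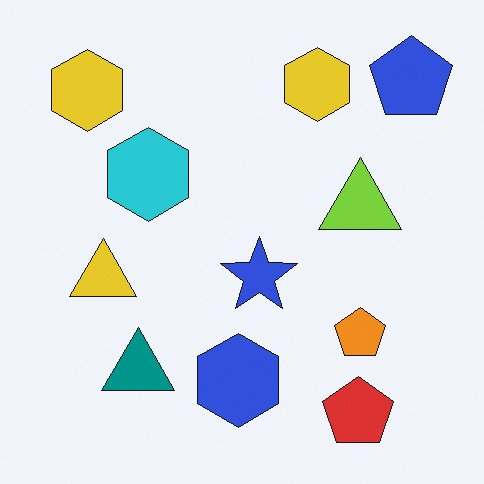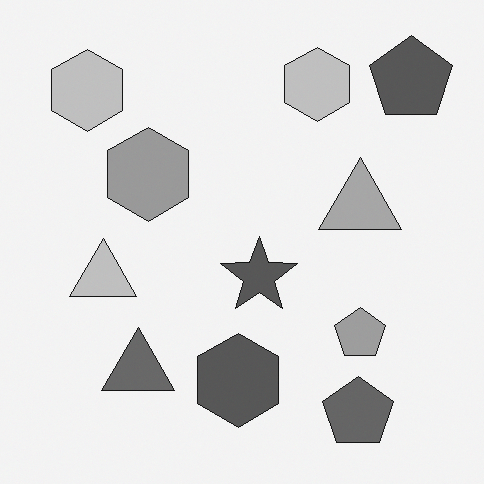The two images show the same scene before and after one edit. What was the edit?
The transformation is: converted to grayscale.

All color is removed — every shape is now a shade of grey.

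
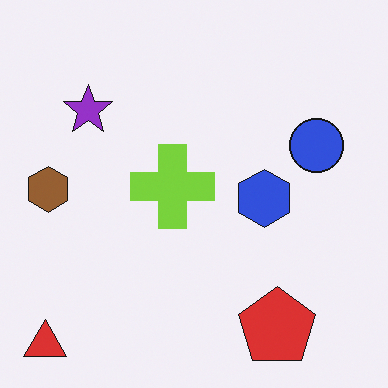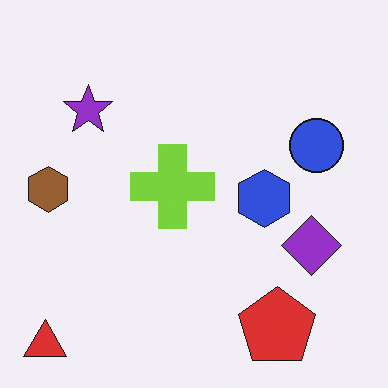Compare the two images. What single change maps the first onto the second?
The image was overlaid with an additional purple diamond.

A purple diamond appears in the second image that is absent from the first.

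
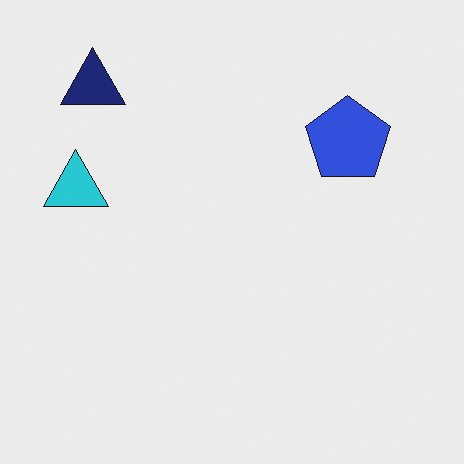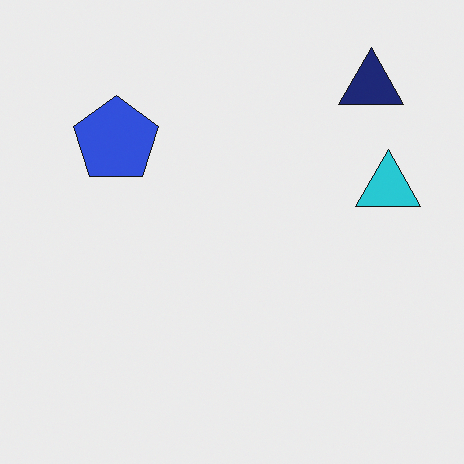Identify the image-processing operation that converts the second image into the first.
The first image is the second flipped horizontally (left ↔ right).

The cyan triangle is in the right of the second image and the left of the first — shapes on opposite sides of the vertical midline have swapped in a mirror flip.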